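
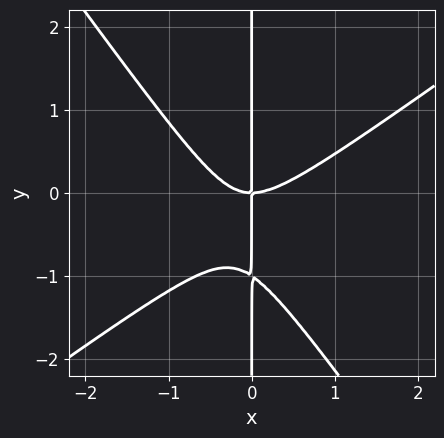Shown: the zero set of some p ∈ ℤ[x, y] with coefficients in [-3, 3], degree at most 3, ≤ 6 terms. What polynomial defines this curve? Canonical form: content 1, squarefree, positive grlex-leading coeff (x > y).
(a) deg p = 3. The shape is more complex than any degree-2 curve.
(b) Observable constraints: it meets the x-axis at x = 0 (among the integer gridlines); every point of the y-axis in the box is on the curve.
(c) Assembling these constraints gives the stated polynomial.

3*x^3 - 2*x^2*y - 3*x*y^2 - 3*x*y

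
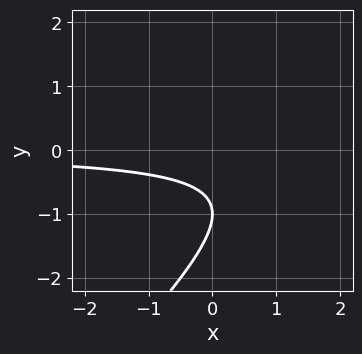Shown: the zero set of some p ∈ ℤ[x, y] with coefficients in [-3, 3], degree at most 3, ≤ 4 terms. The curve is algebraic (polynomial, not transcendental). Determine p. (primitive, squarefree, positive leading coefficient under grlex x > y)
x*y - y^2 - 2*y - 1

1. Degree: no degree-1 curve has this shape, so deg p = 2.
2. From the axis intercepts and sections: no x-intercept at any integer in the box; one y-axis crossing is at y = -1.
3. These observations pin down the coefficients.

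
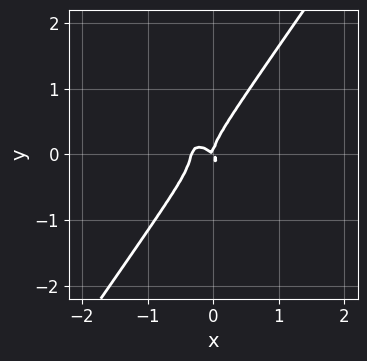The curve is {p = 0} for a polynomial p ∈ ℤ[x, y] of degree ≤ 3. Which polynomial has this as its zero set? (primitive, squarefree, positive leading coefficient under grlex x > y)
3*x^3 + 2*x^2*y - 2*y^3 + x^2 + x*y

1. Degree: no degree-2 curve has this shape, so deg p = 3.
2. From the axis intercepts and sections: one y-axis crossing is at y = 0; it meets the x-axis at x = 0 (among the integer gridlines).
3. Assembling these constraints gives the stated polynomial.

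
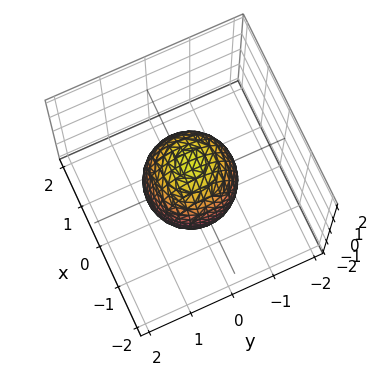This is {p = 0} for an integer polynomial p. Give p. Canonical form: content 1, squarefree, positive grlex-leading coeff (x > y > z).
2*x^2 + 2*y^2 + z^2 - 2

First, degree: bounded and convex; a quadric, so deg p = 2.
Next, symmetries: it's symmetric under z → −z, forcing even powers of z; rotational symmetry about the z-axis ⇒ p depends on x, y only through x² + y².
Next, from the axis intercepts and sections: the y-axis gridline crossings are at y ∈ {-1, 1}; the x-axis gridline crossings are at x ∈ {-1, 1}; a circular section at z = 1 has radius between 0 and 1.
Finally, the integer polynomial consistent with all of this is the stated p.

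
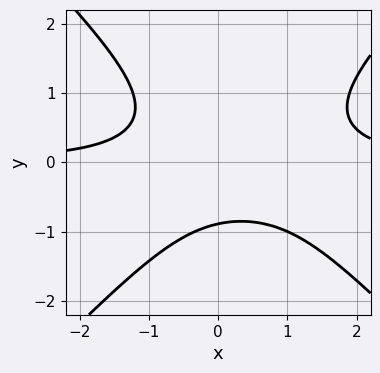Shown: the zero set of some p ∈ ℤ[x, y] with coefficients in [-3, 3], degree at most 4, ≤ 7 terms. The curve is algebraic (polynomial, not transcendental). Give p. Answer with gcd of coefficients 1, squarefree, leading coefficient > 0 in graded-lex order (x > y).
3*x^2*y - 3*y^3 - 2*x*y - y - 3

1. Degree: the shape is more complex than any degree-2 curve, so deg p = 3.
2. Against the integer gridlines: it misses every integer gridline on the x-axis.
3. The integer polynomial consistent with all of this is the stated p.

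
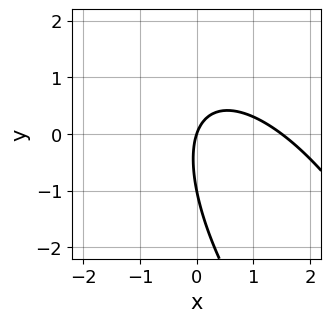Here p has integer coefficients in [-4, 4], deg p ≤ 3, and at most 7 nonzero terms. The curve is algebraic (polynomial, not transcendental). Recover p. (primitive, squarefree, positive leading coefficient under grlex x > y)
2*x^2 + 2*x*y + y^2 - 3*x + y

deg p = 2. A generic line meets the curve in up to 2 points.
From the visible intercepts: it crosses the x-axis at the gridline x = 0; the y-axis gridline crossings are at y ∈ {-1, 0}.
Putting this together gives p.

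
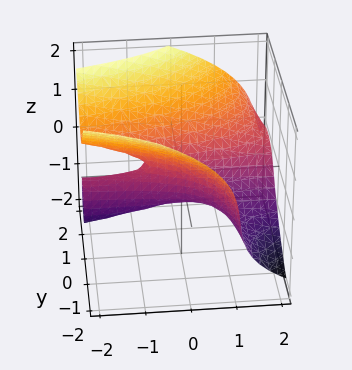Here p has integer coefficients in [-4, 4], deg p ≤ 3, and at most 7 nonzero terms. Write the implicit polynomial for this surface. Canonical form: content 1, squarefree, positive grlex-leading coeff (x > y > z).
2*x*y^2 + 2*z^3 + x*z - 3*y^2 - 2*y

(a) Degree: a generic line meets the surface in up to 3 points, so deg p = 3.
(b) From the visible intercepts: one y-axis crossing is at y = 0; every point of the x-axis in the box is on the surface; it crosses the z-axis at the gridline z = 0.
(c) Solving for integer coefficients yields p as stated.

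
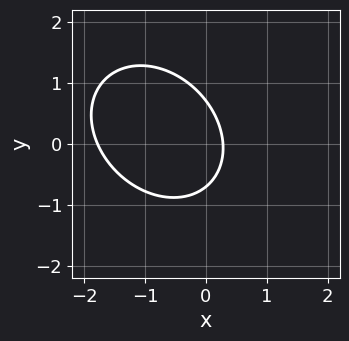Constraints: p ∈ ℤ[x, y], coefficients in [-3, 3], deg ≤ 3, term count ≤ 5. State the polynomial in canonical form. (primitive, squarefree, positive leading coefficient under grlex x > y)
1. Degree: a generic line meets the curve in up to 2 points, so deg p = 2.
2. Solving for integer coefficients yields p as stated.

2*x^2 + x*y + 2*y^2 + 3*x - 1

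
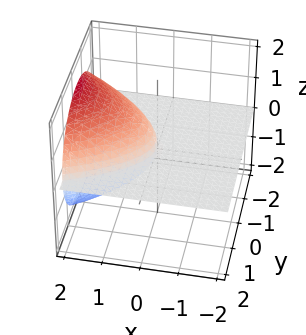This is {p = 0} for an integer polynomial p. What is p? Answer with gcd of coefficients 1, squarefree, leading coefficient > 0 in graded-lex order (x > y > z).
(a) There are 2 components. They look like related sheets of one shape, so recover p as a whole.
(b) Degree: no degree-2 surface has this shape, so deg p = 3.
(c) From the visible intercepts: every point of the x-axis in the box is on the surface; the visible y-axis segment lies entirely on the surface; it crosses the z-axis at the gridline z = 0.
(d) These observations pin down the coefficients.

2*y^2*z + 2*z^3 - 3*x*z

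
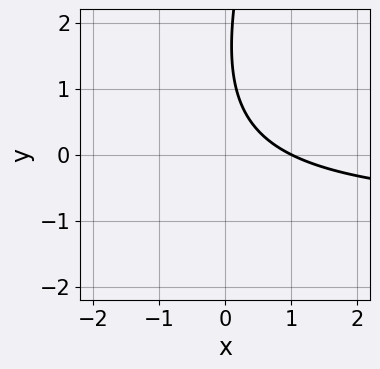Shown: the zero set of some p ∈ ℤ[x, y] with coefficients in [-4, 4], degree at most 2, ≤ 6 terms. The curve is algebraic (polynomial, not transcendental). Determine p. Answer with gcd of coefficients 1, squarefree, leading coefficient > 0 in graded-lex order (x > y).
3*x*y - y^2 + 3*x + 3*y - 3

(a) deg p = 2. The shape is more complex than any degree-1 curve.
(b) Observable constraints: it misses every integer gridline on the y-axis; one x-axis crossing is at x = 1.
(c) Solving for integer coefficients yields p as stated.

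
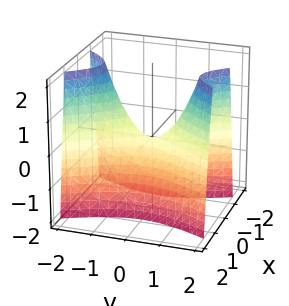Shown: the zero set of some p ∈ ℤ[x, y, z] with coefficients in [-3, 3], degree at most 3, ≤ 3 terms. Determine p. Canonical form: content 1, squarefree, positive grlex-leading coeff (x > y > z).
1. deg p = 2. A saddle surface; a quadric.
2. Symmetries: it's symmetric under y → −y, forcing even powers of y; it's symmetric under x → −x, forcing even powers of x.
3. From the visible intercepts: one z-axis crossing is at z = 0; it crosses the y-axis at the gridline y = 0; it crosses the x-axis at the gridline x = 0.
4. The integer polynomial consistent with all of this is the stated p.

3*x^2 - y^2 + z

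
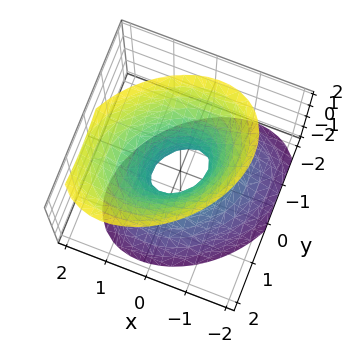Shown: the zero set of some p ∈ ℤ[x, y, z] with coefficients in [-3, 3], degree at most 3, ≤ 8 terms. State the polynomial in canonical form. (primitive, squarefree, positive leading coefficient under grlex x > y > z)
(a) The degree is 2 — no degree-1 surface has this shape.
(b) From the axis intercepts and sections: the surface avoids every integer z-axis point in the box.
(c) Matching integer coefficients to the picture gives p.

3*x^2 - 2*x*y - x*z + 3*y^2 - 2*z^2 - 1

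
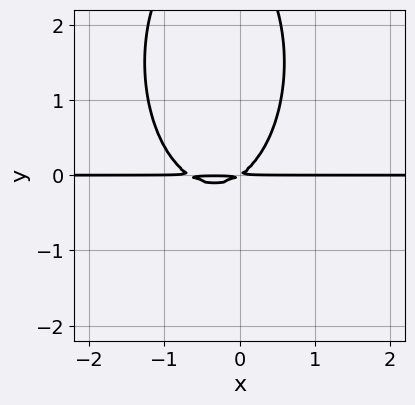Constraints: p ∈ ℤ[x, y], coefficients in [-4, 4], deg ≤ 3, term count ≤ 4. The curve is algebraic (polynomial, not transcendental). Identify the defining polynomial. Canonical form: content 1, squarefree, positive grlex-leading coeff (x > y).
First, deg p = 3.
Then, checking where it meets the axes: the visible x-axis segment lies entirely on the curve.
Finally, fitting integer coefficients to these (and the overall shape) gives p.

3*x^2*y + y^3 + 2*x*y - 3*y^2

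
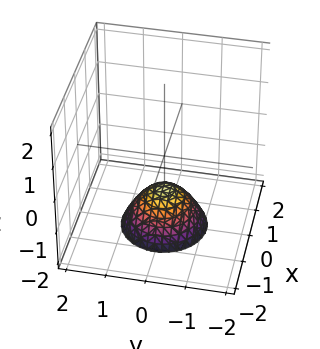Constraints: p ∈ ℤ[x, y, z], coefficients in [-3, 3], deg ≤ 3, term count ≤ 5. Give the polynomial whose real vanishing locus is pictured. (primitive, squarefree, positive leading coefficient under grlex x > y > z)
(a) The degree is 2 — the shape is more complex than any degree-1 surface.
(b) Symmetries: the z-axis is an axis of rotation, so x and y enter only as x² + y².
(c) From the axis intercepts and sections: a circular section at z = -2 has radius exactly 1; it meets the z-axis at z = -1 (among the integer gridlines); no y-intercept at any integer in the box.
(d) These observations pin down the coefficients.

x^2 + y^2 + z + 1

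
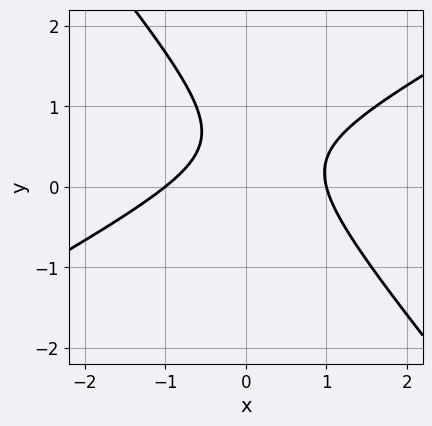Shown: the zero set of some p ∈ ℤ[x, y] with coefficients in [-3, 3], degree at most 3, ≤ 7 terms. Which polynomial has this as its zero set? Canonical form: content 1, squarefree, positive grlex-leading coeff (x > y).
2*x^2 - 2*x*y - 3*y^2 + 3*y - 2

First, deg p = 2.
Next, observable constraints: the x-axis gridline crossings are at x ∈ {-1, 1}; no y-intercept at any integer in the box.
Finally, assembling these constraints gives the stated polynomial.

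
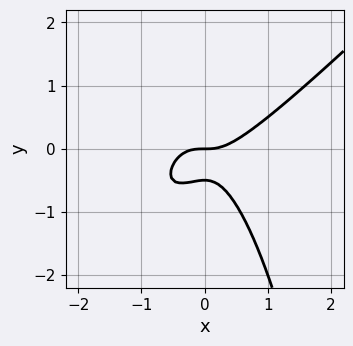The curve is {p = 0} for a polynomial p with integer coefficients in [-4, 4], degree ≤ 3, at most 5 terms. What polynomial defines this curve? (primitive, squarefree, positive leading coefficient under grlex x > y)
2*x^3 - 2*x^2*y - 2*y^2 - y

The degree is 3 — a generic line meets the curve in up to 3 points.
Reading off the gridlines: one x-axis crossing is at x = 0; one y-axis crossing is at y = 0.
Putting this together gives p.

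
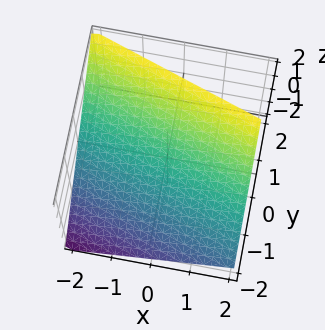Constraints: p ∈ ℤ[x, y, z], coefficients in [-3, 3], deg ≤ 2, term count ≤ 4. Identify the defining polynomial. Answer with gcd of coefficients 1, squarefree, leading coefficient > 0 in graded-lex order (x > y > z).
First, degree: the surface is flat (a plane), so deg p = 1.
Next, against the integer gridlines: it meets the x-axis at x = -2 (among the integer gridlines).
Finally, assembling these constraints gives the stated polynomial.

x + 3*y - 3*z + 2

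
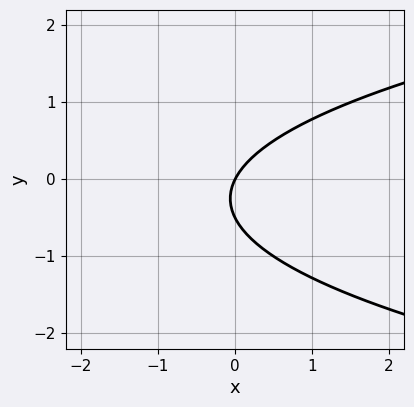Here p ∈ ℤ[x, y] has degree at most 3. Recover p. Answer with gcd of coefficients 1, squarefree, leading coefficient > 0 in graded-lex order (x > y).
2*y^2 - 2*x + y

1. deg p = 2.
2. Checking where it meets the axes: it crosses the x-axis at the gridline x = 0; one y-axis crossing is at y = 0.
3. Fitting integer coefficients to these (and the overall shape) gives p.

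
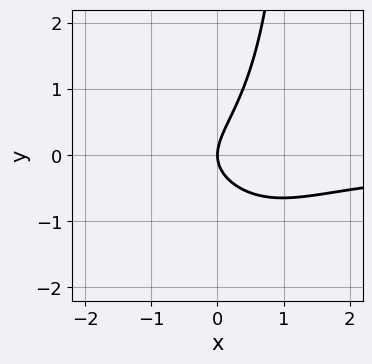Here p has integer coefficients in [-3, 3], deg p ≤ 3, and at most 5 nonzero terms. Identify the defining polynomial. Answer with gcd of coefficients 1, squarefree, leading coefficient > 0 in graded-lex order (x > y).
deg p = 3.
Against the integer gridlines: it meets the y-axis at y = 0 (among the integer gridlines); it meets the x-axis at x = 0 (among the integer gridlines).
Putting this together gives p.

2*x^2*y + 2*x*y^2 + 2*x*y - 3*y^2 + 3*x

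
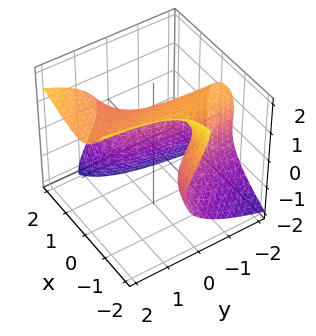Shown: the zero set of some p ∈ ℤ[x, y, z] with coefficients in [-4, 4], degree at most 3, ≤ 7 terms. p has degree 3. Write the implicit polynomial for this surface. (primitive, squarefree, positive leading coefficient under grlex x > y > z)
1. deg p = 3. A generic line meets the surface in up to 3 points.
2. From the visible intercepts: no y-intercept at any integer in the box.
3. These observations pin down the coefficients.

3*x^2*y - 3*x*z^2 - 2*z^3 - 2*x^2 + 3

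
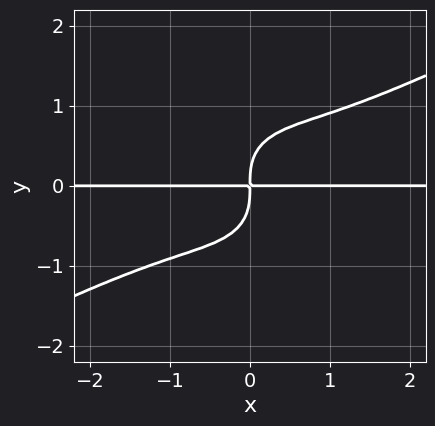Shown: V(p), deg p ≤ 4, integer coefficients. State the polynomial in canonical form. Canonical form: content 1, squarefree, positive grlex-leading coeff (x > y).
2*x^3*y - 3*x^2*y^2 - 3*y^4 + 3*x*y

1. The degree is 4 — no degree-3 curve has this shape.
2. From the axis intercepts and sections: the visible x-axis segment lies entirely on the curve.
3. These observations pin down the coefficients.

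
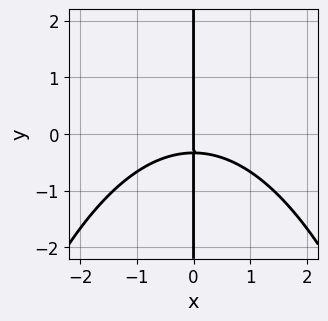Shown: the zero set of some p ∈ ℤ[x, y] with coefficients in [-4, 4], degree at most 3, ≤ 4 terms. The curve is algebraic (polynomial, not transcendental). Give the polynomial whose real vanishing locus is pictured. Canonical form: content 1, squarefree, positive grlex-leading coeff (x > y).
x^3 + 3*x*y + x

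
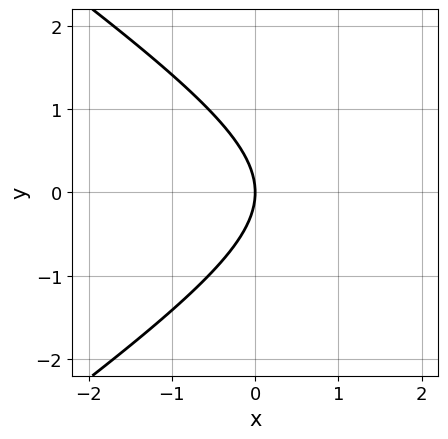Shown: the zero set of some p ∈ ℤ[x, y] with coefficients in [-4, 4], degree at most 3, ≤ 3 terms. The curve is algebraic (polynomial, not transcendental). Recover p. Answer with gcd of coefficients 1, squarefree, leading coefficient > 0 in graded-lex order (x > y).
deg p = 2.
Symmetries: it's symmetric under y → −y, forcing even powers of y.
From the visible intercepts: one y-axis crossing is at y = 0; it meets the x-axis at x = 0 (among the integer gridlines).
Solving for integer coefficients yields p as stated.

x^2 - 2*y^2 - 3*x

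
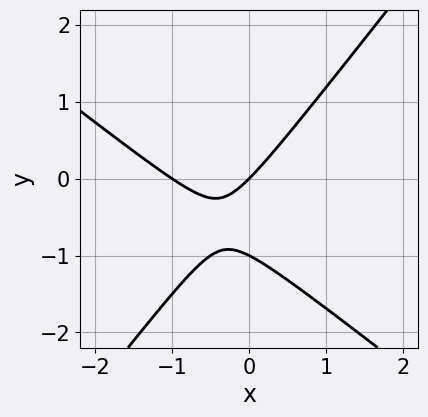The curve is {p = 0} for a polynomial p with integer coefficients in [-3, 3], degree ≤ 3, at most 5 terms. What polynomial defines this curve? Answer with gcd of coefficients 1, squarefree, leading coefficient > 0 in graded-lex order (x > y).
1. deg p = 2.
2. Checking where it meets the axes: the x-axis gridline crossings are at x ∈ {-1, 0}; the y-axis gridline crossings are at y ∈ {-1, 0}.
3. Fitting integer coefficients to these (and the overall shape) gives p.

2*x^2 + x*y - 2*y^2 + 2*x - 2*y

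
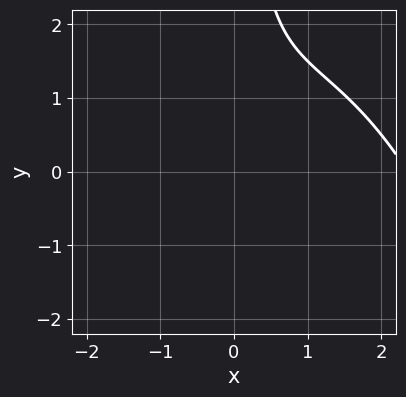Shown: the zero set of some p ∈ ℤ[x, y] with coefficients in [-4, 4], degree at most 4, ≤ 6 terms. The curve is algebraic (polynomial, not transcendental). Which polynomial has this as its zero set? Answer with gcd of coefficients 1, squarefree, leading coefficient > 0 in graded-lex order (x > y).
First, the degree is 3 — the shape is more complex than any degree-2 curve.
Then, from the visible intercepts: the curve avoids every integer y-axis point in the box; it misses every integer gridline on the x-axis.
Finally, assembling these constraints gives the stated polynomial.

x^3 - 2*x^2 + 2*x*y - 2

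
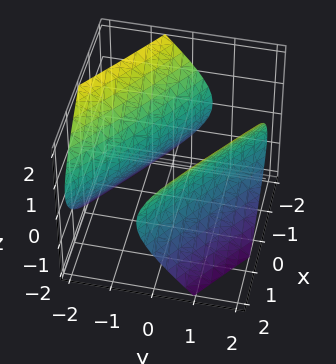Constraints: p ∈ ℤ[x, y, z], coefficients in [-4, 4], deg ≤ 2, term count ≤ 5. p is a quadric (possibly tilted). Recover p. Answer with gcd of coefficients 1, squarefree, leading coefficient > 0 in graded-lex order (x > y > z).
(a) I count 2 distinct pieces. Treating them together as one polynomial.
(b) The degree is 2 — no degree-1 surface has this shape.
(c) Against the integer gridlines: the y-axis gridline crossings are at y ∈ {-1, 1}; it misses every integer gridline on the z-axis.
(d) Assembling these constraints gives the stated polynomial.

x^2 + 3*x*y + 2*y^2 - 2*z^2 - 2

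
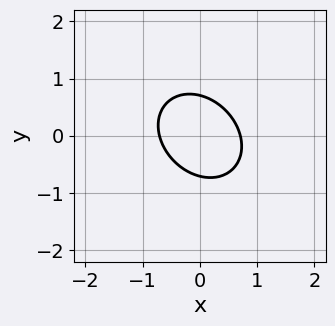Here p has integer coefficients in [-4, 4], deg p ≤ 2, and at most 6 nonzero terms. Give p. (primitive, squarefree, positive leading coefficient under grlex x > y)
2*x^2 + x*y + 2*y^2 - 1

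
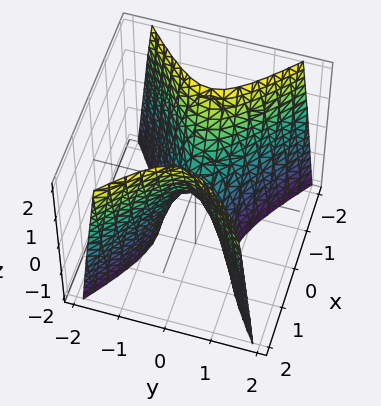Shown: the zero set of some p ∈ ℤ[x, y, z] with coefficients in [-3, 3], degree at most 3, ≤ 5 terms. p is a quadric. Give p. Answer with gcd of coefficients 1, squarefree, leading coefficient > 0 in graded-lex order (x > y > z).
(a) deg p = 2.
(b) Symmetries: the x ↦ −x reflection is a symmetry, so x appears only in even powers; it's symmetric under y → −y, forcing even powers of y.
(c) Checking where it meets the axes: one y-axis crossing is at y = 0; one x-axis crossing is at x = 0; one z-axis crossing is at z = 0.
(d) Putting this together gives p.

2*x^2 - 3*y^2 - z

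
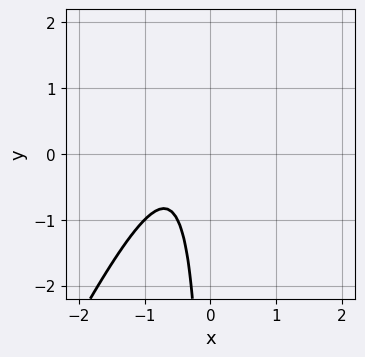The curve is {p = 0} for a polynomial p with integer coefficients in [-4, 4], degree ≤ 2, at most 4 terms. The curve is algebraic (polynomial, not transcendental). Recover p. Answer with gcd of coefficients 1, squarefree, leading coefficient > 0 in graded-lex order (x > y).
2*x^2 - x*y + 2*x + 1

1. deg p = 2. No degree-1 curve has this shape.
2. From the visible intercepts: the curve avoids every integer y-axis point in the box; no x-intercept at any integer in the box.
3. These observations pin down the coefficients.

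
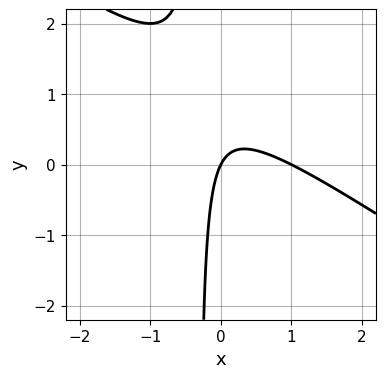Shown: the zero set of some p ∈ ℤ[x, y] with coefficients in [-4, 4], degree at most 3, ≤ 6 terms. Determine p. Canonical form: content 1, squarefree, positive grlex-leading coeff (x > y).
2*x^2 + 3*x*y - 2*x + y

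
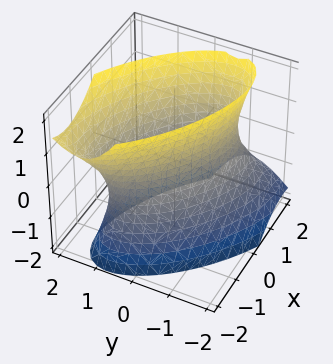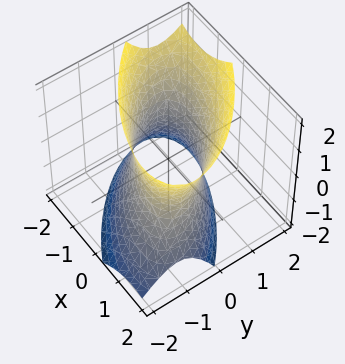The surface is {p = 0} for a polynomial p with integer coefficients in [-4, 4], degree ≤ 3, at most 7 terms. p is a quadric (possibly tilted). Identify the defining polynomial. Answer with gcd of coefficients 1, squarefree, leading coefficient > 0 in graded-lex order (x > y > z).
2*x^2 + 3*x*y + 3*y^2 - y*z - z^2 - 3

First, degree: no degree-1 surface has this shape, so deg p = 2.
Then, from the axis intercepts and sections: no z-intercept at any integer in the box; the y-axis gridline crossings are at y ∈ {-1, 1}.
Finally, fitting integer coefficients to these (and the overall shape) gives p.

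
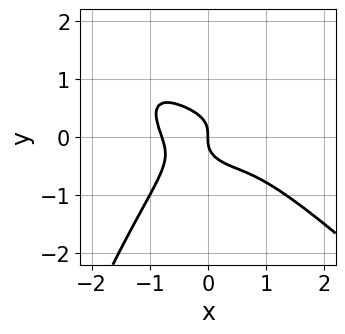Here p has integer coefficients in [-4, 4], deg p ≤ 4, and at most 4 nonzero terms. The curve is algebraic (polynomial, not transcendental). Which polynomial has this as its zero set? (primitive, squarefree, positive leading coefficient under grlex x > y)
1. The degree is 4 — no degree-3 curve has this shape.
2. Reading off the gridlines: it meets the x-axis at x = 0 (among the integer gridlines); one y-axis crossing is at y = 0.
3. These observations pin down the coefficients.

2*x^4 + 2*x^3*y + 3*y^3 + x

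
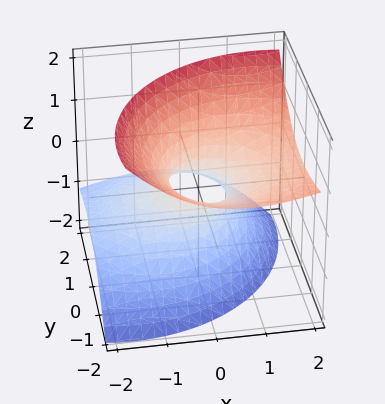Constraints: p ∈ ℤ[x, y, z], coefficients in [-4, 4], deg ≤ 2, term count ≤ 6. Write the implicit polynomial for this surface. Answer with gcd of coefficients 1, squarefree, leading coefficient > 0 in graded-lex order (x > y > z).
2*x^2 - 3*x*z + 2*y^2 + 3*y*z - 3*z^2 - 1

(a) The degree is 2 — a generic line meets the surface in up to 2 points.
(b) Observable constraints: it misses every integer gridline on the z-axis.
(c) The integer polynomial consistent with all of this is the stated p.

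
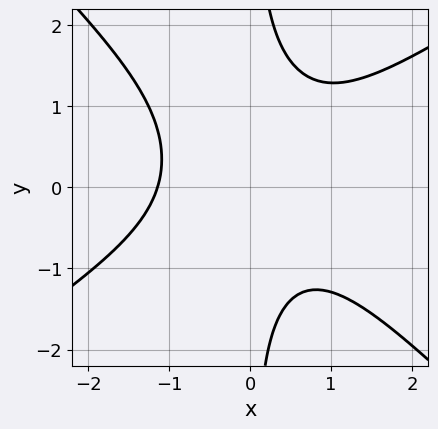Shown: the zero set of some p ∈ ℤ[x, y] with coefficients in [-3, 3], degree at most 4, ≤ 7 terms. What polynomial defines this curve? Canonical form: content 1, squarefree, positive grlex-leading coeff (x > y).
Degree: a generic line meets the curve in up to 3 points, so deg p = 3.
Observable constraints: it misses every integer gridline on the y-axis.
Putting this together gives p.

2*x^3 - x^2*y - 3*x*y^2 + x*y + 3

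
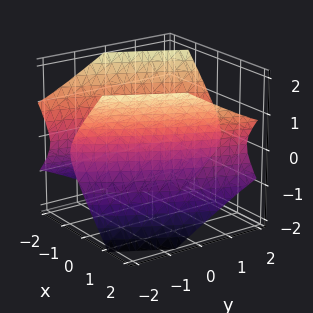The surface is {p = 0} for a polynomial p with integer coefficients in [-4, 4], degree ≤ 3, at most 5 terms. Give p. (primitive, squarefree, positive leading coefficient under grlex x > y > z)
3*x^2 - 3*x*y + y^2 - 3*z^2 - 2

First, there are 2 components. Treating them together as one polynomial.
Next, degree: no degree-1 surface has this shape, so deg p = 2.
Then, reading off the gridlines: the surface avoids every integer z-axis point in the box.
Finally, matching integer coefficients to the picture gives p.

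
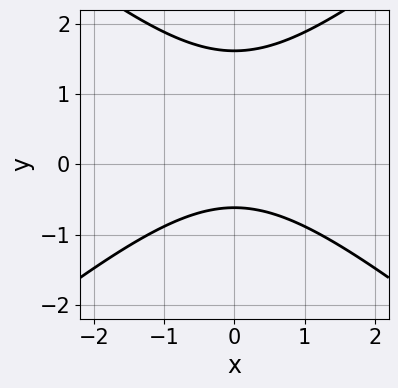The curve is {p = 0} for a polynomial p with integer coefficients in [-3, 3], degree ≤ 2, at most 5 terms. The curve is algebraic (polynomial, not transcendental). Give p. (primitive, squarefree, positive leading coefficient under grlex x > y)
2*x^2 - 3*y^2 + 3*y + 3

First, the degree is 2 — a generic line meets the curve in up to 2 points.
Then, symmetries: mirror symmetry x ↦ −x ⇒ only even powers of x.
Next, from the axis intercepts and sections: it misses every integer gridline on the x-axis.
Finally, putting this together gives p.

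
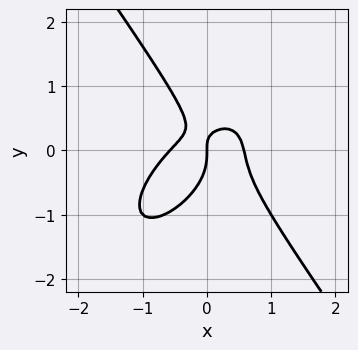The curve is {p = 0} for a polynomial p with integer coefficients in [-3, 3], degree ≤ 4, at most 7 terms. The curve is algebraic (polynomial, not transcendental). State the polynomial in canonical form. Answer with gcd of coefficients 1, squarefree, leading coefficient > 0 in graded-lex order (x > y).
First, degree: the shape is more complex than any degree-2 curve, so deg p = 3.
Next, from the axis intercepts and sections: it crosses the y-axis at the gridline y = 0; one x-axis crossing is at x = 0.
Finally, the integer polynomial consistent with all of this is the stated p.

3*x^3 - 2*x^2*y + 2*y^3 + 2*x*y - x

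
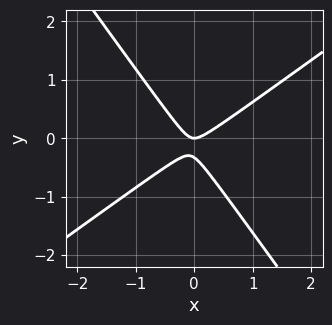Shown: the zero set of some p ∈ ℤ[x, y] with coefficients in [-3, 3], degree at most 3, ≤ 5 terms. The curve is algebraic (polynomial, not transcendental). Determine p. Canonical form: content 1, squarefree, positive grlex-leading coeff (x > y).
First, deg p = 2. The shape is more complex than any degree-1 curve.
Next, observable constraints: it crosses the y-axis at the gridline y = 0; it meets the x-axis at x = 0 (among the integer gridlines).
Finally, matching integer coefficients to the picture gives p.

3*x^2 - 2*x*y - 3*y^2 - y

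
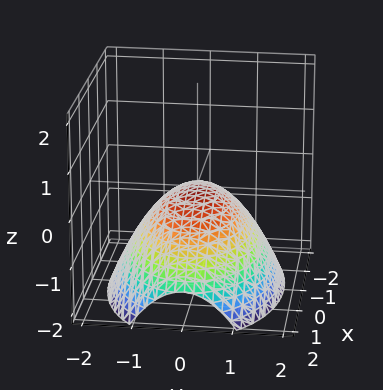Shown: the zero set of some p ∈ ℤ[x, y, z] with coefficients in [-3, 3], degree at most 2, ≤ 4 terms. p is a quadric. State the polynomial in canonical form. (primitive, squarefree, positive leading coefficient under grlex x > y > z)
x^2 + 2*y^2 + 3*z

First, deg p = 2. A single bowl opening along one axis; a quadric.
Then, symmetries: it's symmetric under x → −x, forcing even powers of x; it's symmetric under y → −y, forcing even powers of y.
Next, checking where it meets the axes: one z-axis crossing is at z = 0; one x-axis crossing is at x = 0.
Finally, solving for integer coefficients yields p as stated.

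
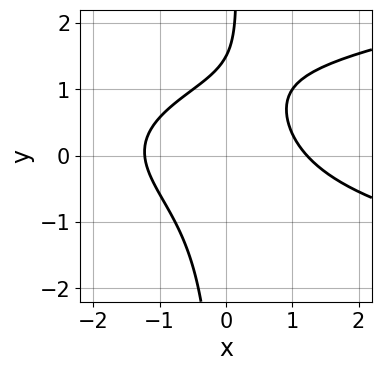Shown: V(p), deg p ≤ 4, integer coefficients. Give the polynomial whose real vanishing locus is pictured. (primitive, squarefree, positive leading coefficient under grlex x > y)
First, deg p = 3.
Finally, putting this together gives p.

3*x*y^2 - 2*x^2 - 2*x*y - 2*y + 3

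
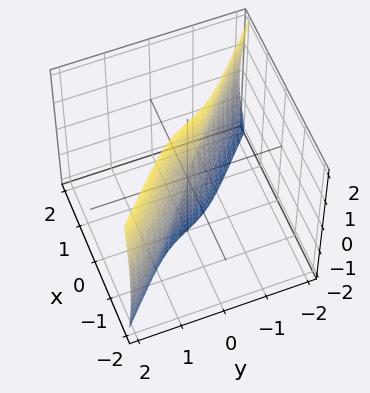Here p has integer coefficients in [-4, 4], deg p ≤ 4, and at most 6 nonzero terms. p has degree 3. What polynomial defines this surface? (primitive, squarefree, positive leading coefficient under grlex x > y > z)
First, deg p = 3. No degree-2 surface has this shape.
Then, against the integer gridlines: one x-axis crossing is at x = 0; it meets the y-axis at y = 0 (among the integer gridlines); every point of the z-axis in the box is on the surface.
Finally, these observations pin down the coefficients.

3*x^3 + 2*x*z^2 + 3*y^3 + y*z^2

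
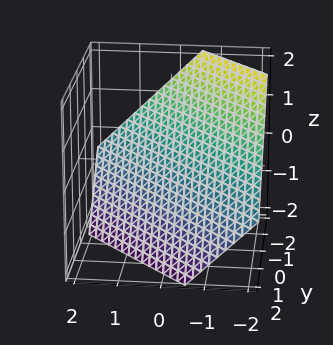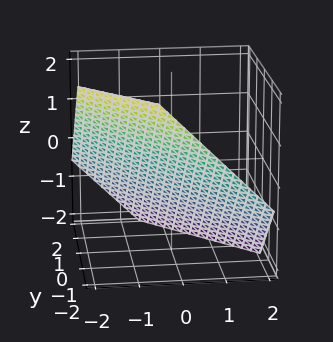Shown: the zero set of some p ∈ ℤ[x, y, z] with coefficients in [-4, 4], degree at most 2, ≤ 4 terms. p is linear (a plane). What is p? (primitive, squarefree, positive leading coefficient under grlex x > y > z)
3*x + 3*y + 3*z + 2

The degree is 1 — every cross-section is a straight line — this is a plane.
Matching integer coefficients to the picture gives p.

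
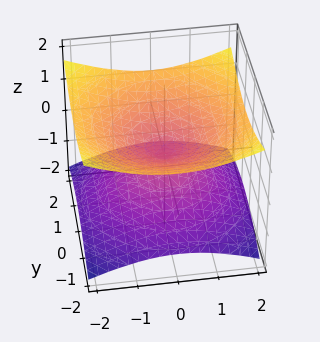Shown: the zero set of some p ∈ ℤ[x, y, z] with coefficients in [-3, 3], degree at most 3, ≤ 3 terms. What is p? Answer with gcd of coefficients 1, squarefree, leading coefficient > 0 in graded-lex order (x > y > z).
x^2 + y^2 - 3*z^2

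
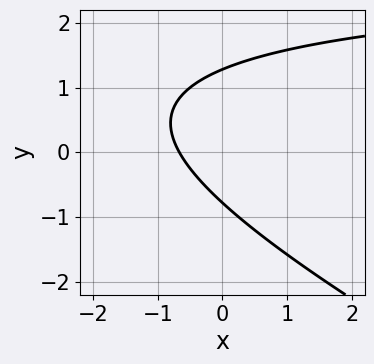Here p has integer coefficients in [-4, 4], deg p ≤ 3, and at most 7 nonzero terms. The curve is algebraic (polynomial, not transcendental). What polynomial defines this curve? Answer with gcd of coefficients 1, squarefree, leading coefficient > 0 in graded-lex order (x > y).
x*y + 2*y^2 - 3*x - y - 2

1. deg p = 2.
2. The integer polynomial consistent with all of this is the stated p.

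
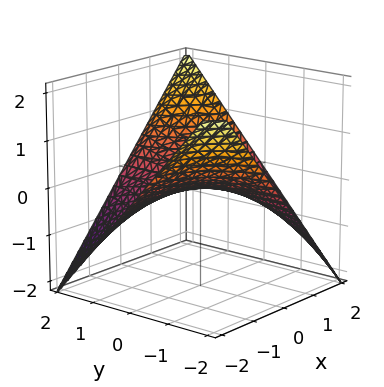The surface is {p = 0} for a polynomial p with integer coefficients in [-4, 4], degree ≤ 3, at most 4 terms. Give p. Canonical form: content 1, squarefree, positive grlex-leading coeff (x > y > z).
deg p = 2.
Reading off the gridlines: every point of the x-axis in the box is on the surface; the visible y-axis segment lies entirely on the surface; it crosses the z-axis at the gridline z = 0.
Solving for integer coefficients yields p as stated.

x*y - 2*z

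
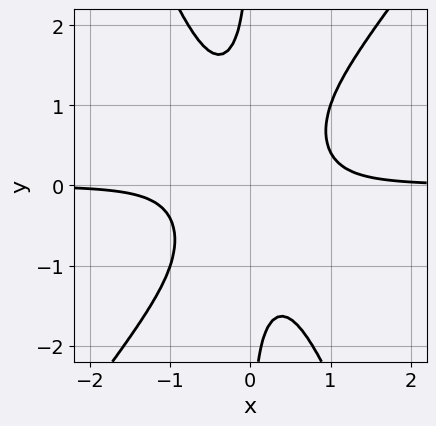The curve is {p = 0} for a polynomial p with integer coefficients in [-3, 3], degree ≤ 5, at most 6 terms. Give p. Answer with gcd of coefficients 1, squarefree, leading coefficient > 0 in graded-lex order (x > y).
First, deg p = 4. No degree-3 curve has this shape.
Next, from the axis intercepts and sections: no x-intercept at any integer in the box; no y-intercept at any integer in the box.
Finally, assembling these constraints gives the stated polynomial.

3*x^3*y - x^2*y^2 - x*y^3 - 1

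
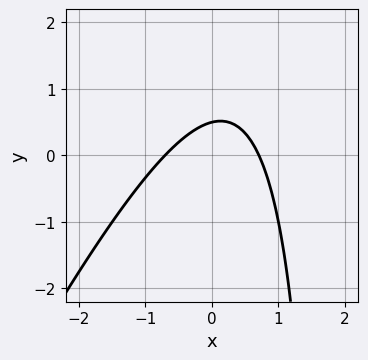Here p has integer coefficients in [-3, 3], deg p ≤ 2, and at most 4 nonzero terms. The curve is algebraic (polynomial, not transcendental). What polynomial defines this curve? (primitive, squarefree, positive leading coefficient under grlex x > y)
1. Degree: a generic line meets the curve in up to 2 points, so deg p = 2.
2. Putting this together gives p.

2*x^2 - x*y + 2*y - 1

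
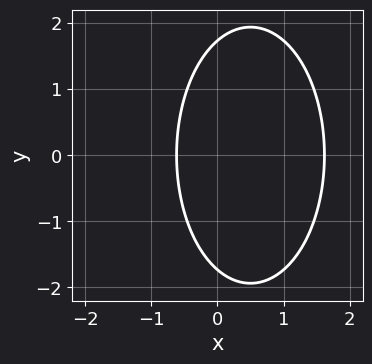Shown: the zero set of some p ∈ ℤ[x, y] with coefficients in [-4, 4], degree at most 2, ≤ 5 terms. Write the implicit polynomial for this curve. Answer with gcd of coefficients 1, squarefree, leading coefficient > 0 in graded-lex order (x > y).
3*x^2 + y^2 - 3*x - 3

The degree is 2 — no degree-1 curve has this shape.
Symmetries: it's symmetric under y → −y, forcing even powers of y.
Solving for integer coefficients yields p as stated.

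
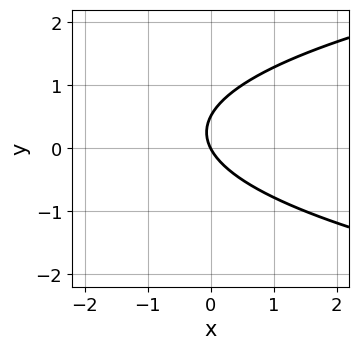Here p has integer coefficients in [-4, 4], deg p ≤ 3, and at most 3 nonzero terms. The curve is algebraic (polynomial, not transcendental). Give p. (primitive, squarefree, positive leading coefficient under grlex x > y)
Degree: the shape is more complex than any degree-1 curve, so deg p = 2.
Observable constraints: it meets the x-axis at x = 0 (among the integer gridlines); one y-axis crossing is at y = 0.
These observations pin down the coefficients.

2*y^2 - 2*x - y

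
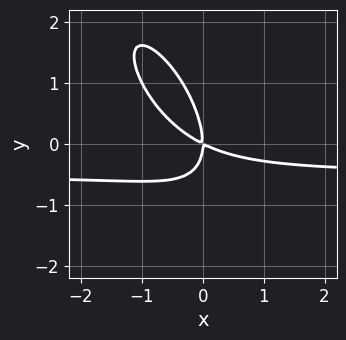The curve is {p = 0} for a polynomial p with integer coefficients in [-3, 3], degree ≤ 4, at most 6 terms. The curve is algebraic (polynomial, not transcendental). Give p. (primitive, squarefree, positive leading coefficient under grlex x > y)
1. deg p = 3.
2. Checking where it meets the axes: it crosses the y-axis at the gridline y = 0; one x-axis crossing is at x = 0.
3. The integer polynomial consistent with all of this is the stated p.

2*x^2*y + 2*x*y^2 + y^3 + x^2 + 2*x*y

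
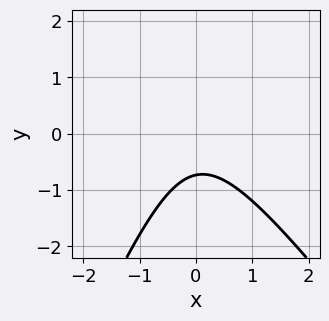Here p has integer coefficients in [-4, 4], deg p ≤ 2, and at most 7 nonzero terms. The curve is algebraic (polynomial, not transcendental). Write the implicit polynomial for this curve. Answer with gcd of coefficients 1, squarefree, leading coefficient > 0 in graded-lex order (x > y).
3*x^2 + x*y - y^2 + 2*y + 2

1. Degree: the shape is more complex than any degree-1 curve, so deg p = 2.
2. Observable constraints: no x-intercept at any integer in the box.
3. Putting this together gives p.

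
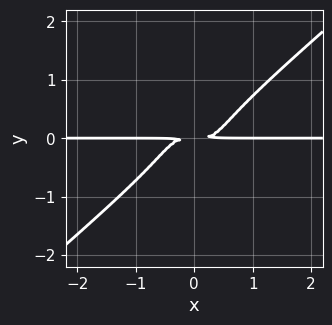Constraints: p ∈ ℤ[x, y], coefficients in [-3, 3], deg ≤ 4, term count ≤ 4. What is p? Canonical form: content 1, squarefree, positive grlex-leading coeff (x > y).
2*x^3*y - x*y^3 - 2*y^4 - y^2

(a) deg p = 4.
(b) From the visible intercepts: the visible x-axis segment lies entirely on the curve.
(c) These observations pin down the coefficients.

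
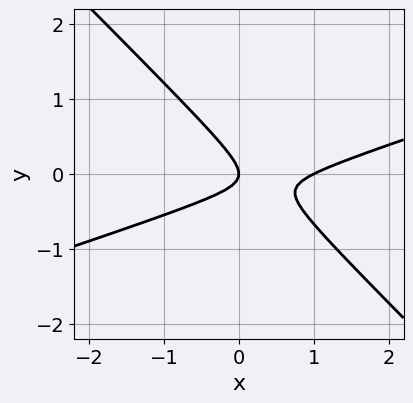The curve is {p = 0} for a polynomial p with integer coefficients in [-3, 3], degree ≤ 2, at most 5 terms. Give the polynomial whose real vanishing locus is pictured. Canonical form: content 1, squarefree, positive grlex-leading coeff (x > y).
x^2 - 2*x*y - 3*y^2 - x

First, the degree is 2 — no degree-1 curve has this shape.
Next, checking where it meets the axes: one y-axis crossing is at y = 0; among the integer gridlines, it crosses the x-axis at x ∈ {0, 1}.
Finally, putting this together gives p.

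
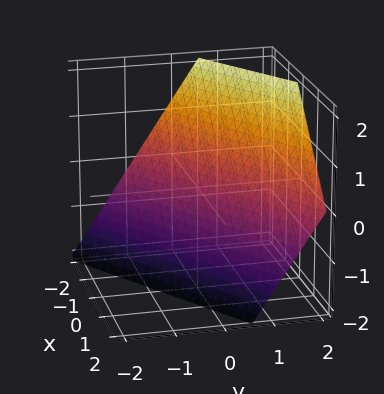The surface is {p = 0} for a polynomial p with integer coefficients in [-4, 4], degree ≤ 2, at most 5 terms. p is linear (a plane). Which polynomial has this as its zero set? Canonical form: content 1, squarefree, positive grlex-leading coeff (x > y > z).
First, the degree is 1 — the surface is flat (a plane).
Next, against the integer gridlines: it crosses the x-axis at the gridline x = -1; it meets the z-axis at z = -1 (among the integer gridlines).
Finally, putting this together gives p.

2*x - 3*y + 2*z + 2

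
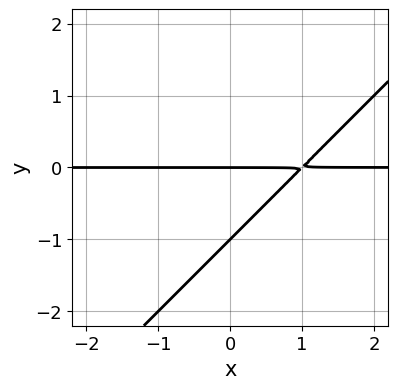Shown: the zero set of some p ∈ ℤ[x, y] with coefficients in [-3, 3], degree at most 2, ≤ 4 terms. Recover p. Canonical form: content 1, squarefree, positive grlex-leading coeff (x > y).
x*y - y^2 - y

(a) deg p = 2. A generic line meets the curve in up to 2 points.
(b) From the visible intercepts: every point of the x-axis in the box is on the curve; the y-axis gridline crossings are at y ∈ {-1, 0}.
(c) These observations pin down the coefficients.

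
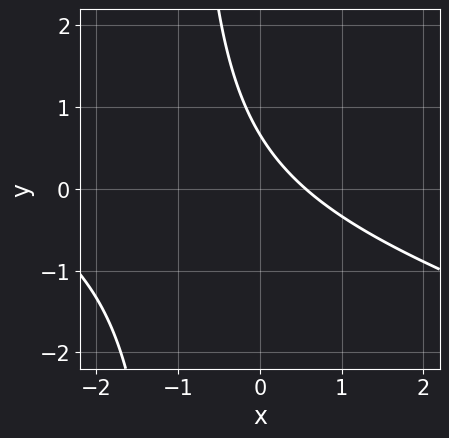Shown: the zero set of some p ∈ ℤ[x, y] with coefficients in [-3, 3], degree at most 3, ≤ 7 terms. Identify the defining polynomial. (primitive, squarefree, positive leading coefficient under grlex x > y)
(a) deg p = 2. A generic line meets the curve in up to 2 points.
(b) Putting this together gives p.

x^2 + 3*x*y + 3*x + 3*y - 2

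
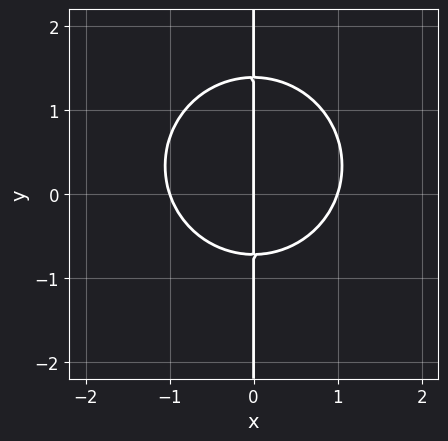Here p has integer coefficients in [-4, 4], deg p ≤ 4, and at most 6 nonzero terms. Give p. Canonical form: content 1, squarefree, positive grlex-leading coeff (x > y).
1. Degree: the shape is more complex than any degree-2 curve, so deg p = 3.
2. From the visible intercepts: among the integer gridlines, it crosses the x-axis at x ∈ {-1, 0, 1}; every point of the y-axis in the box is on the curve.
3. Assembling these constraints gives the stated polynomial.

3*x^3 + 3*x*y^2 - 2*x*y - 3*x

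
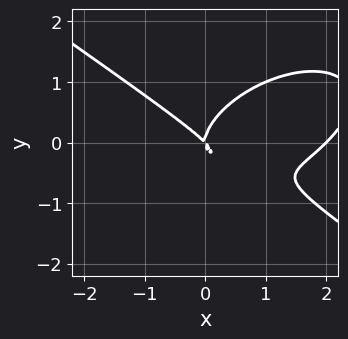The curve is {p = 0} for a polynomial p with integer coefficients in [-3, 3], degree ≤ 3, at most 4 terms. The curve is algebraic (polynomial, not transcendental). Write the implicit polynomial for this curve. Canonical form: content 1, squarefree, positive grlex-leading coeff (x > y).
The degree is 3 — the shape is more complex than any degree-2 curve.
From the visible intercepts: the x-axis gridline crossings are at x ∈ {0, 2}; it meets the y-axis at y = 0 (among the integer gridlines).
Putting this together gives p.

x^3 + 3*y^3 - 2*x^2 - 2*x*y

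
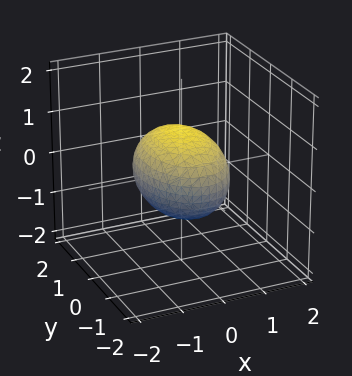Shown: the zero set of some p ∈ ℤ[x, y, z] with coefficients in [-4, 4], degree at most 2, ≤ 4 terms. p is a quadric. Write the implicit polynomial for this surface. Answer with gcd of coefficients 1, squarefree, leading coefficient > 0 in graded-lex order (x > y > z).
Degree: a closed, bounded, convex surface; a quadric, so deg p = 2.
Symmetries: mirror symmetry z ↦ −z ⇒ only even powers of z; the y ↦ −y reflection is a symmetry, so y appears only in even powers; mirror symmetry x ↦ −x ⇒ only even powers of x.
From the visible intercepts: among the integer gridlines, it crosses the z-axis at z ∈ {-1, 1}; among the integer gridlines, it crosses the x-axis at x ∈ {-1, 1}.
Assembling these constraints gives the stated polynomial.

2*x^2 + y^2 + 2*z^2 - 2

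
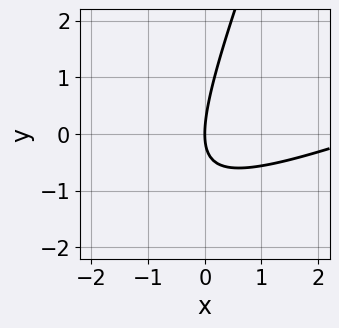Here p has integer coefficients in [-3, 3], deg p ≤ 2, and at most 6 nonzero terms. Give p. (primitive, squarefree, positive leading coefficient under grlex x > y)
First, deg p = 2.
Next, from the visible intercepts: one x-axis crossing is at x = 0; one y-axis crossing is at y = 0.
Finally, together with the visible shape, these determine p as stated.

x^2 - 3*x*y + y^2 - 3*x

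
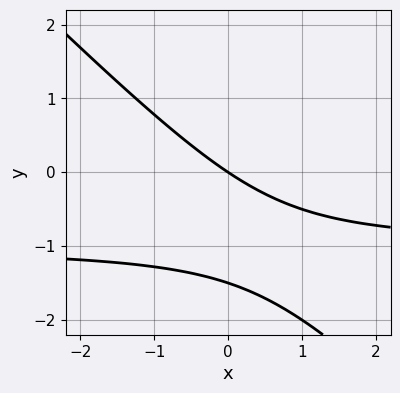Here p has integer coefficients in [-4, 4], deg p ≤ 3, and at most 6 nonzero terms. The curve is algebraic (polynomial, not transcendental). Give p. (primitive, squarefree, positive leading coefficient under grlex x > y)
2*x*y + 2*y^2 + 2*x + 3*y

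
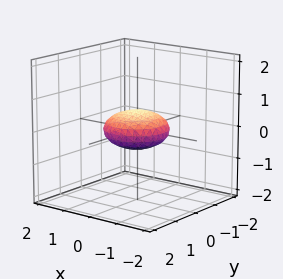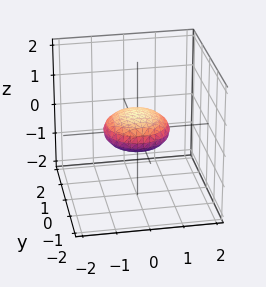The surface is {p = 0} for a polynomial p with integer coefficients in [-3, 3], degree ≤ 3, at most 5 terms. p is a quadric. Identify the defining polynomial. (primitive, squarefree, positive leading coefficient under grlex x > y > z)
deg p = 2. Bounded and convex; a quadric.
Symmetry: the surface is invariant under rotation about z: p = q(x² + y², z); it's symmetric under z → −z, forcing even powers of z.
Reading off the gridlines: among the integer gridlines, it crosses the x-axis at x ∈ {-1, 1}; the y-axis gridline crossings are at y ∈ {-1, 1}.
Together with the visible shape, these determine p as stated.

x^2 + y^2 + 3*z^2 - 1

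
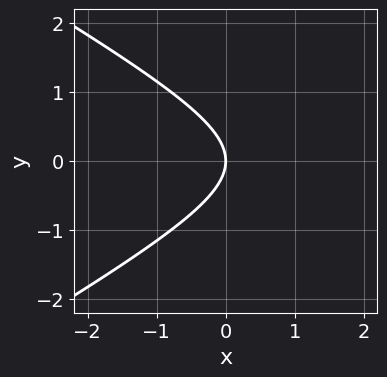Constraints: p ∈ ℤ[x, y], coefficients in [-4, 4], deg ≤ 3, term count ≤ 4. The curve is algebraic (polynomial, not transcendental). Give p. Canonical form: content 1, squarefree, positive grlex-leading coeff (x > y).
First, degree: the shape is more complex than any degree-1 curve, so deg p = 2.
Next, symmetries: the y ↦ −y reflection is a symmetry, so y appears only in even powers.
Then, from the visible intercepts: it crosses the y-axis at the gridline y = 0; one x-axis crossing is at x = 0.
Finally, fitting integer coefficients to these (and the overall shape) gives p.

x^2 - 3*y^2 - 3*x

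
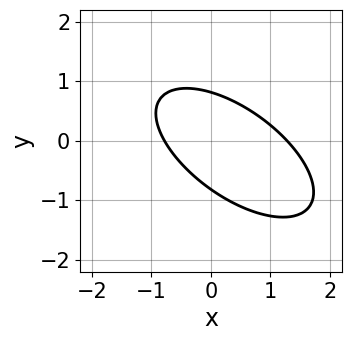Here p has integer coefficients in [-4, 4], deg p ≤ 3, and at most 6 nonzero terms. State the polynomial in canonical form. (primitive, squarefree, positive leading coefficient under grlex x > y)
2*x^2 + 3*x*y + 3*y^2 - x - 2

First, degree: a generic line meets the curve in up to 2 points, so deg p = 2.
Finally, matching integer coefficients to the picture gives p.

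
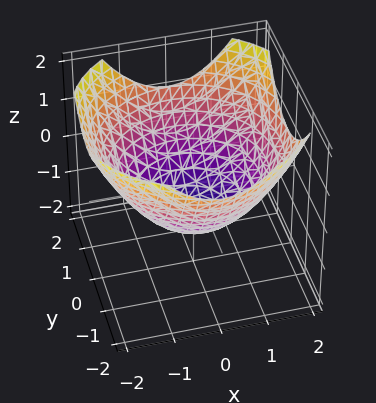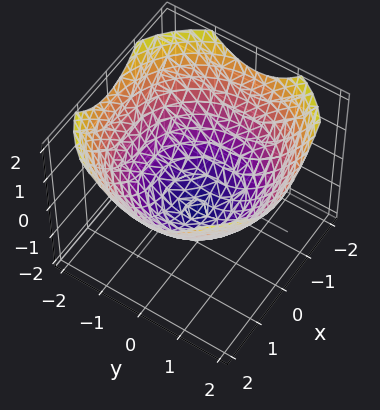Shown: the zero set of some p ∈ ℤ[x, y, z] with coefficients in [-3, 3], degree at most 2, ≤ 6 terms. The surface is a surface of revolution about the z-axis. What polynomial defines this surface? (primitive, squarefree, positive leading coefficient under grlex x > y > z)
1. The degree is 2 — a generic line meets the surface in up to 2 points.
2. Symmetries: the surface is invariant under rotation about z: p = q(x² + y², z).
3. Checking where it meets the axes: a circular section at z = 0 has radius between 1 and 2; one z-axis crossing is at z = -1.
4. Together with the visible shape, these determine p as stated.

x^2 + y^2 - 2*z - 2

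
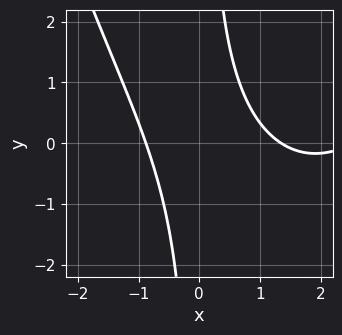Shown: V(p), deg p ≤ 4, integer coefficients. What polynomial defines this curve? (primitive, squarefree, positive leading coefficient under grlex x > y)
x^3 - 3*x^2 - 3*x*y + 3

(a) deg p = 3. The shape is more complex than any degree-2 curve.
(b) Reading off the gridlines: the curve avoids every integer y-axis point in the box.
(c) These observations pin down the coefficients.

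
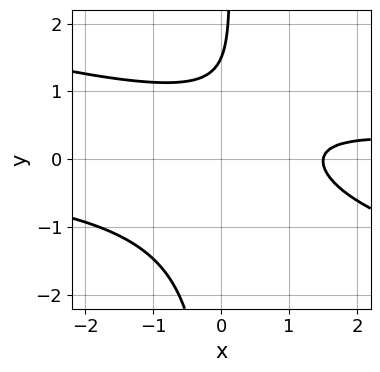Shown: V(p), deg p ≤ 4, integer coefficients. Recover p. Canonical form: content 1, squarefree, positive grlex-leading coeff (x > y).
Degree: no degree-2 curve has this shape, so deg p = 3.
The integer polynomial consistent with all of this is the stated p.

x^2*y + 3*x*y^2 - 2*x - 2*y + 3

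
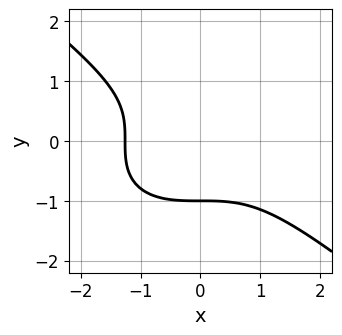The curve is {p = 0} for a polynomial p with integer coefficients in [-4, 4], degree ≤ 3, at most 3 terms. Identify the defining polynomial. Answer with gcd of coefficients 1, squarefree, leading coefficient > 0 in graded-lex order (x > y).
x^3 + 2*y^3 + 2

First, deg p = 3.
Then, checking where it meets the axes: it meets the y-axis at y = -1 (among the integer gridlines).
Finally, assembling these constraints gives the stated polynomial.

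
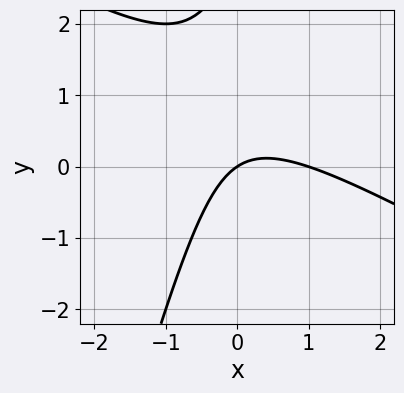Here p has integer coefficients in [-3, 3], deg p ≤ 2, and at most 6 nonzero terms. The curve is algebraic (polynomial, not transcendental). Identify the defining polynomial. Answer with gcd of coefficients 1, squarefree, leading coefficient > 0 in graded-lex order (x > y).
(a) The degree is 2 — a generic line meets the curve in up to 2 points.
(b) From the visible intercepts: it meets the y-axis at y = 0 (among the integer gridlines); among the integer gridlines, it crosses the x-axis at x ∈ {0, 1}.
(c) Matching integer coefficients to the picture gives p.

2*x^2 + 3*x*y - y^2 - 2*x + 3*y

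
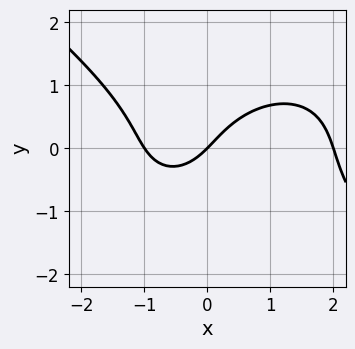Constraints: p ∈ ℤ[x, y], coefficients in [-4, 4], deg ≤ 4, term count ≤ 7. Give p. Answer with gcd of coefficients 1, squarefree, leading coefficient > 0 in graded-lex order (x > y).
x^3 + 2*y^3 - x^2 - 2*x + 2*y

(a) The degree is 3 — the shape is more complex than any degree-2 curve.
(b) Checking where it meets the axes: it meets the y-axis at y = 0 (among the integer gridlines); the x-axis gridline crossings are at x ∈ {-1, 0, 2}.
(c) The integer polynomial consistent with all of this is the stated p.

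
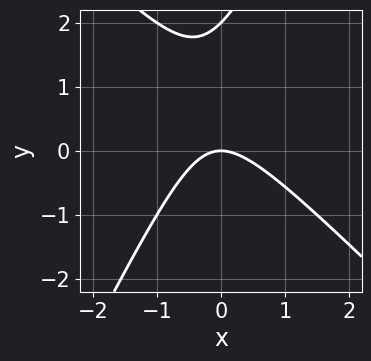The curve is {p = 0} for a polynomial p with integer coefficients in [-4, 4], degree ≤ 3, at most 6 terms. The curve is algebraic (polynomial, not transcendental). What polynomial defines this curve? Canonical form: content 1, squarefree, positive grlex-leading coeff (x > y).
2*x^2 + x*y - y^2 + 2*y

First, deg p = 2.
Then, checking where it meets the axes: among the integer gridlines, it crosses the y-axis at y ∈ {0, 2}; it meets the x-axis at x = 0 (among the integer gridlines).
Finally, fitting integer coefficients to these (and the overall shape) gives p.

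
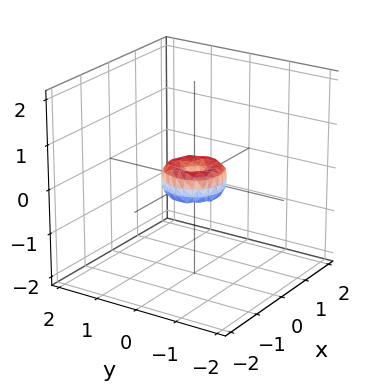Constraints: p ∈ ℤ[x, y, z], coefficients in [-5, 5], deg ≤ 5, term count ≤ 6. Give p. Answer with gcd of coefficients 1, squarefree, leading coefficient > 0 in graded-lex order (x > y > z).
First, degree: no degree-3 surface has this shape, so deg p = 4.
Next, by symmetry, the surface is invariant under rotation about z: p = q(x² + y², z).
Next, from the visible intercepts: a circular section at z = 0 has radius between 0 and 1; one y-axis crossing is at y = 0.
Finally, the integer polynomial consistent with all of this is the stated p.

2*x^4 + 4*x^2*y^2 + 2*y^4 - x^2 - y^2 + z^2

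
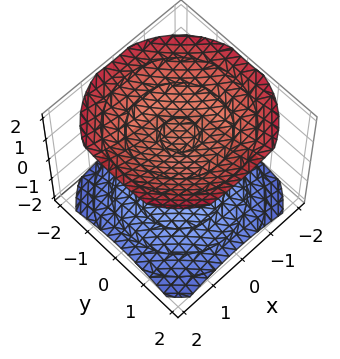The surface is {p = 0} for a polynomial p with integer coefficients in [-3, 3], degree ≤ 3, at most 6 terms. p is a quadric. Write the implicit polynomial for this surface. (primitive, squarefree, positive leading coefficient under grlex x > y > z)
x^2 + y^2 - 2*z^2 + 3

I count 2 distinct pieces. Treating them together as one polynomial.
The degree is 2 — two separate bowl-shaped sheets opening away from each other; a quadric.
Symmetries: the surface is invariant under rotation about z: p = q(x² + y², z); the z ↦ −z reflection is a symmetry, so z appears only in even powers.
Reading off the gridlines: the surface avoids every integer x-axis point in the box; no y-intercept at any integer in the box.
Solving for integer coefficients yields p as stated.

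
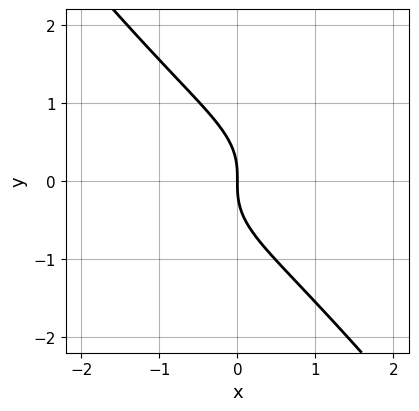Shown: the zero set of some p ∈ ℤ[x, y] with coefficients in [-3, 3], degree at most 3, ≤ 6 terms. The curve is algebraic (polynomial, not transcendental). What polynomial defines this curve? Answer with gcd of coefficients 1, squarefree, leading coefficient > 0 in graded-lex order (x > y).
x^3 + 3*x*y^2 + 3*y^3 + 3*x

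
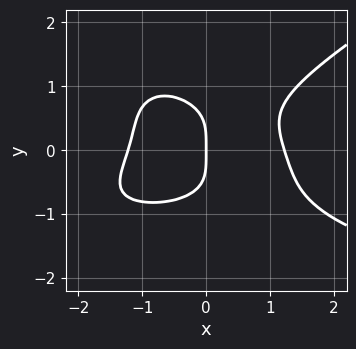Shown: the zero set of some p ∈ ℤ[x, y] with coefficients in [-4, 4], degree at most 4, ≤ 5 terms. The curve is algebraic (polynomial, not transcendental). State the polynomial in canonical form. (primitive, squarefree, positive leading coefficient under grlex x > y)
(a) The degree is 4 — the shape is more complex than any degree-3 curve.
(b) From the axis intercepts and sections: it crosses the y-axis at the gridline y = 0; one x-axis crossing is at x = 0.
(c) Matching integer coefficients to the picture gives p.

x^3*y - x*y^3 - 3*y^4 + 2*x^3 - 3*x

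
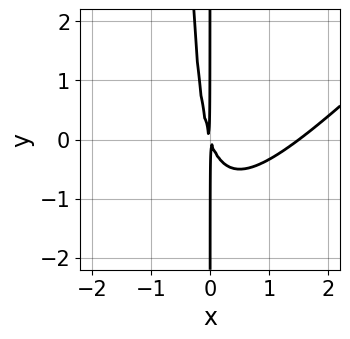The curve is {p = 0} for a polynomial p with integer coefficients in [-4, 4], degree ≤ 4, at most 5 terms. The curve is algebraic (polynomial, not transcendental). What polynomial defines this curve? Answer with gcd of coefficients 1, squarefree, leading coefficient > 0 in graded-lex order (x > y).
2*x^3 - 2*x^2*y - 3*x^2 - x*y

First, deg p = 3. The shape is more complex than any degree-2 curve.
Then, from the visible intercepts: the visible y-axis segment lies entirely on the curve.
Finally, fitting integer coefficients to these (and the overall shape) gives p.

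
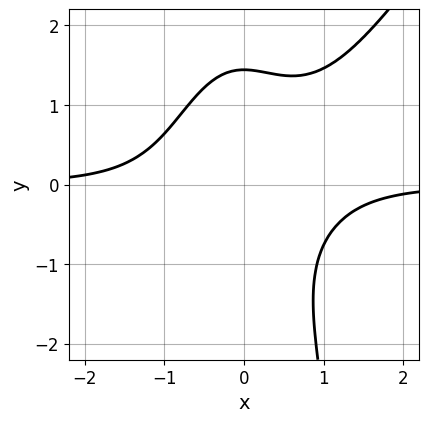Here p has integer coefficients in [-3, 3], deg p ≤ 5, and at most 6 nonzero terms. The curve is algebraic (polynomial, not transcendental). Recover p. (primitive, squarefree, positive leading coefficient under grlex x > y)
Degree: the shape is more complex than any degree-3 curve, so deg p = 4.
Observable constraints: no x-intercept at any integer in the box.
Solving for integer coefficients yields p as stated.

3*x^3*y - 2*x^2*y^2 - y^3 + 3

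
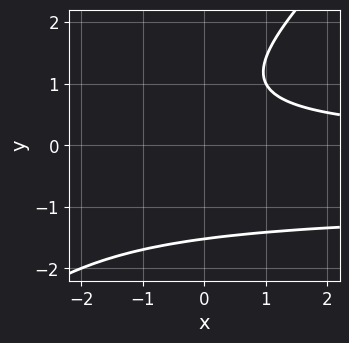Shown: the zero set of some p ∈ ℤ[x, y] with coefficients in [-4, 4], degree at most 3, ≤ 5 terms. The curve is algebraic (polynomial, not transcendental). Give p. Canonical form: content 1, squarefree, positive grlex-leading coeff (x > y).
(a) deg p = 3. A generic line meets the curve in up to 3 points.
(b) From the visible intercepts: no x-intercept at any integer in the box.
(c) The integer polynomial consistent with all of this is the stated p.

x*y^2 - y^3 + x*y + y - 2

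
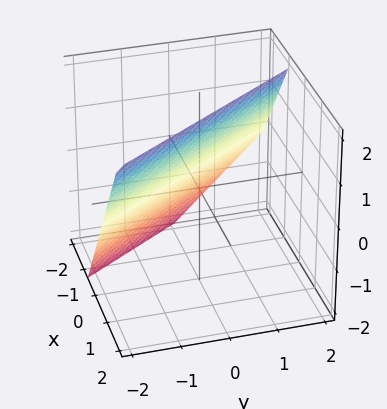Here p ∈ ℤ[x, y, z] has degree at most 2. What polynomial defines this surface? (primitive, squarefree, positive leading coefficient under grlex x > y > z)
3*x + 2*y - 2*z + 2

1. deg p = 1. The surface is flat (a plane).
2. Against the integer gridlines: one y-axis crossing is at y = -1; it crosses the z-axis at the gridline z = 1.
3. Assembling these constraints gives the stated polynomial.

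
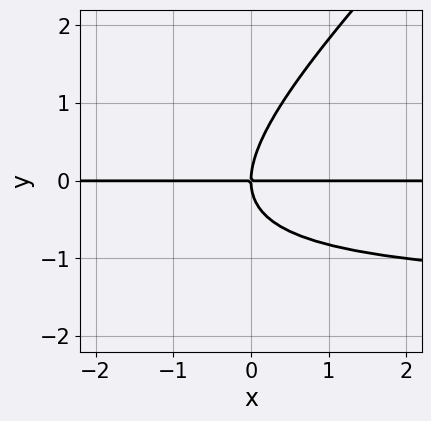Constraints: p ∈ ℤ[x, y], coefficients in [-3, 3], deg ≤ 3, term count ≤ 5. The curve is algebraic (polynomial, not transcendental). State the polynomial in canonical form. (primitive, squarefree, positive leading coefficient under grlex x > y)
2*x*y^2 - 2*y^3 + 3*x*y

First, deg p = 3.
Then, against the integer gridlines: the visible x-axis segment lies entirely on the curve; it meets the y-axis at y = 0 (among the integer gridlines).
Finally, together with the visible shape, these determine p as stated.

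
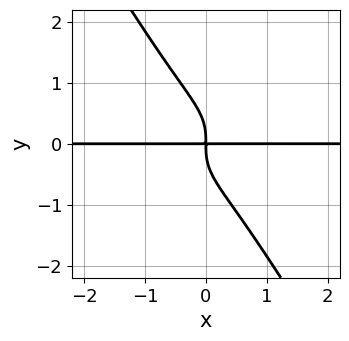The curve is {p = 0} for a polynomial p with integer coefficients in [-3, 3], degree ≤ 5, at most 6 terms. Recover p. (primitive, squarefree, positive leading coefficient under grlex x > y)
deg p = 4.
Observable constraints: every point of the x-axis in the box is on the curve.
Assembling these constraints gives the stated polynomial.

2*x^3*y - 2*x^2*y^2 + 3*x*y^3 + 3*y^4 + 3*x*y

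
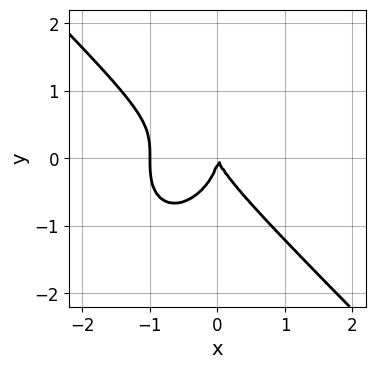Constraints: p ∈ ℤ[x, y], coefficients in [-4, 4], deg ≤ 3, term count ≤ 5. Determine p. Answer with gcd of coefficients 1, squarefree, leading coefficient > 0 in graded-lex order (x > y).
3*x^3 + x^2*y + 2*y^3 + 3*x^2 + x*y

Degree: the shape is more complex than any degree-2 curve, so deg p = 3.
Observable constraints: it crosses the y-axis at the gridline y = 0; among the integer gridlines, it crosses the x-axis at x ∈ {-1, 0}.
Solving for integer coefficients yields p as stated.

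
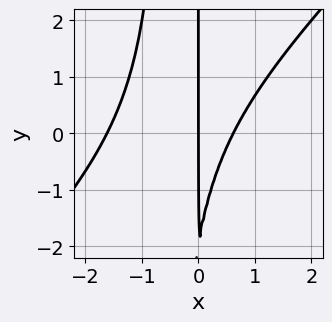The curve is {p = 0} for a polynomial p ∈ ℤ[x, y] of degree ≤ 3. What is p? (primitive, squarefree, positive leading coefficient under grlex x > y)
2*x^3 - 2*x^2*y + 2*x^2 - x*y - 2*x

The degree is 3 — a generic line meets the curve in up to 3 points.
Reading off the gridlines: it crosses the x-axis at the gridline x = 0; every point of the y-axis in the box is on the curve.
Fitting integer coefficients to these (and the overall shape) gives p.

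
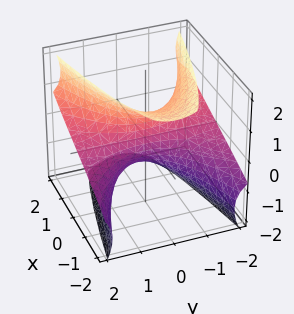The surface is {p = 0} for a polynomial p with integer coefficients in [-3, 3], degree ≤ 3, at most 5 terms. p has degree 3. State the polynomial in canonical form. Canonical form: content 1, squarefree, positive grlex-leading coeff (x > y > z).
1. The degree is 3 — no degree-2 surface has this shape.
2. Observable constraints: it meets the z-axis at z = 0 (among the integer gridlines); it crosses the x-axis at the gridline x = 0; the visible y-axis segment lies entirely on the surface.
3. The integer polynomial consistent with all of this is the stated p.

2*y^2*z - z^3 - 3*x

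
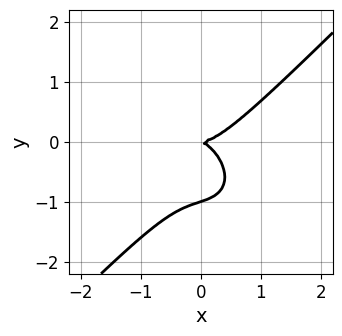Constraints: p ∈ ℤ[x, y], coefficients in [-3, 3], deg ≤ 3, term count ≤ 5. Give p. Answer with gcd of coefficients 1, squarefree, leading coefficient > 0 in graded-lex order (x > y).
3*x^3 - 3*y^3 - x*y - 3*y^2

1. deg p = 3. The shape is more complex than any degree-2 curve.
2. Against the integer gridlines: among the integer gridlines, it crosses the y-axis at y ∈ {-1, 0}; one x-axis crossing is at x = 0.
3. Fitting integer coefficients to these (and the overall shape) gives p.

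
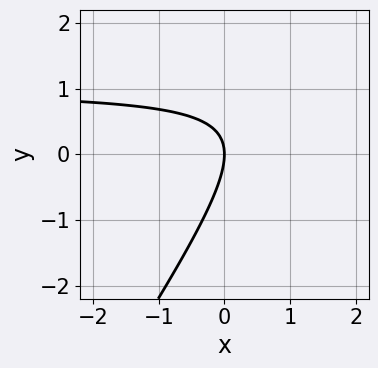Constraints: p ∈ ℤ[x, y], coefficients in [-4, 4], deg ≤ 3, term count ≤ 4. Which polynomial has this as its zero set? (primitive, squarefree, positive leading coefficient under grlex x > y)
3*x*y - 2*y^2 - 3*x

deg p = 2. A generic line meets the curve in up to 2 points.
Against the integer gridlines: one x-axis crossing is at x = 0; one y-axis crossing is at y = 0.
Matching integer coefficients to the picture gives p.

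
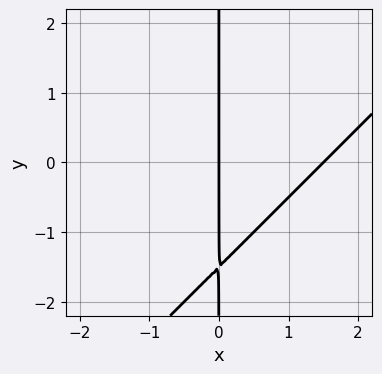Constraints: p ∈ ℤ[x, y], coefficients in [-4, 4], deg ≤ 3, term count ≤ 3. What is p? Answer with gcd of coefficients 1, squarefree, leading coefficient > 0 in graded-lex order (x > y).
First, deg p = 2.
Next, observable constraints: the visible y-axis segment lies entirely on the curve; it meets the x-axis at x = 0 (among the integer gridlines).
Finally, putting this together gives p.

2*x^2 - 2*x*y - 3*x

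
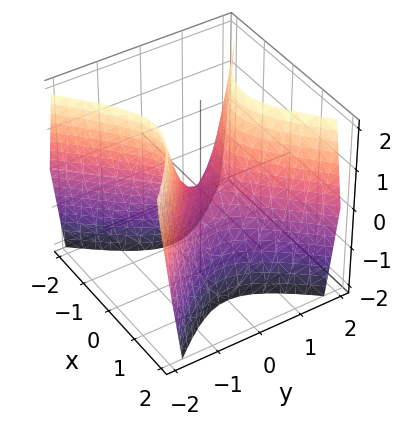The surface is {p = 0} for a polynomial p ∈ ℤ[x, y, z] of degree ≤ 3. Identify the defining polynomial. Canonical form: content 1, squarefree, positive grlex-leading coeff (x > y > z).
2*x^2 - 2*y^2 + z

The degree is 2 — a hyperbolic paraboloid; a quadric.
Symmetries: it's symmetric under y → −y, forcing even powers of y; the x ↦ −x reflection is a symmetry, so x appears only in even powers.
From the axis intercepts and sections: it crosses the z-axis at the gridline z = 0; one y-axis crossing is at y = 0; it crosses the x-axis at the gridline x = 0.
Assembling these constraints gives the stated polynomial.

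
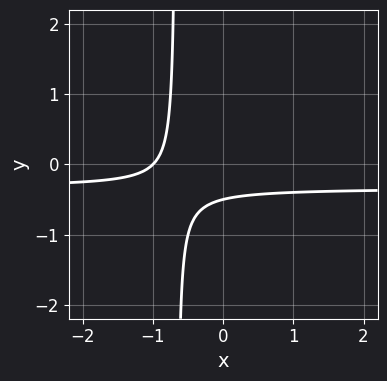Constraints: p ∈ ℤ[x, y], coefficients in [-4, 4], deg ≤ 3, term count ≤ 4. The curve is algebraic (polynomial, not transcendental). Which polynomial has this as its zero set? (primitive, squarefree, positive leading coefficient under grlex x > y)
3*x*y + x + 2*y + 1

First, deg p = 2. A generic line meets the curve in up to 2 points.
Then, checking where it meets the axes: it crosses the x-axis at the gridline x = -1.
Finally, together with the visible shape, these determine p as stated.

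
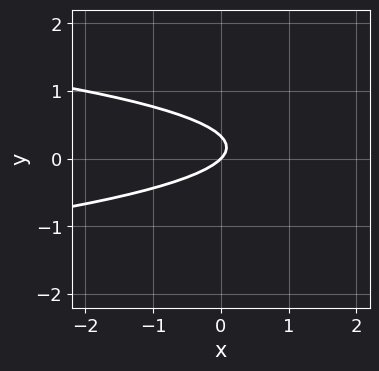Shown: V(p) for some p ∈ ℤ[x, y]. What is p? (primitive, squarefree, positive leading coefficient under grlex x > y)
(a) The degree is 2 — a generic line meets the curve in up to 2 points.
(b) Reading off the gridlines: it meets the y-axis at y = 0 (among the integer gridlines); one x-axis crossing is at x = 0.
(c) Putting this together gives p.

3*y^2 + x - y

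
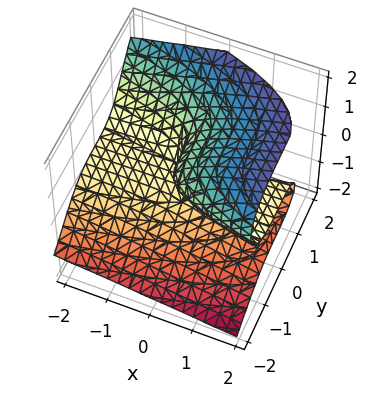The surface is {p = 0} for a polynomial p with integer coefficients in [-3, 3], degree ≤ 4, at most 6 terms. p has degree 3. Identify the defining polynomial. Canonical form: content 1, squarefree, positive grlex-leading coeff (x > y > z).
(a) deg p = 3.
(b) Against the integer gridlines: the visible x-axis segment lies entirely on the surface; the z-axis gridline crossings are at z ∈ {0, 1}; it meets the y-axis at y = 0 (among the integer gridlines).
(c) Matching integer coefficients to the picture gives p.

y^3 - 2*z^3 + 2*x*z + 2*z^2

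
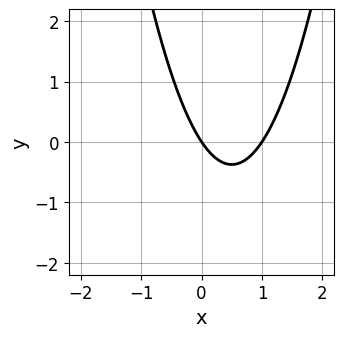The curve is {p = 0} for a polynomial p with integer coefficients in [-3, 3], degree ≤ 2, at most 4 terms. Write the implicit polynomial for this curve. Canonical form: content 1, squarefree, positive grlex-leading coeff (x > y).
3*x^2 - 3*x - 2*y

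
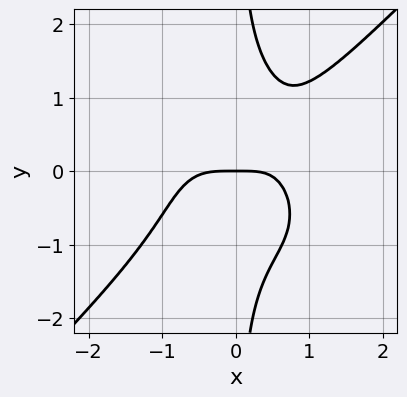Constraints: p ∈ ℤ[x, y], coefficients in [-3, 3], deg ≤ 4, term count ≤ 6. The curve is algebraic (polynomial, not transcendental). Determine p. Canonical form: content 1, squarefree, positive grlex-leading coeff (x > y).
3*x^4 - 3*x*y^3 - x*y + 3*y

First, degree: a generic line meets the curve in up to 4 points, so deg p = 4.
Next, against the integer gridlines: it crosses the y-axis at the gridline y = 0; one x-axis crossing is at x = 0.
Finally, these observations pin down the coefficients.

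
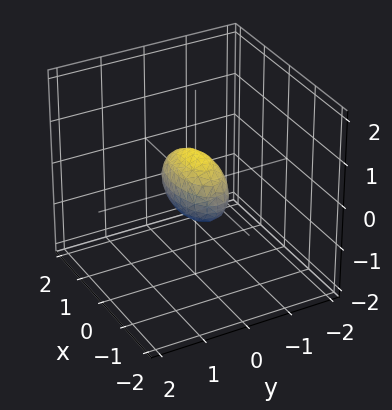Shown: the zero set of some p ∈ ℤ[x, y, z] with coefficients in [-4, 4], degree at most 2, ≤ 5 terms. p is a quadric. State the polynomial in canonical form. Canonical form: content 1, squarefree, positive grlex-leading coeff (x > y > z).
x^2 + 3*y^2 + 2*z^2 - 1

deg p = 2. Bounded and convex; a quadric.
Symmetries: the x ↦ −x reflection is a symmetry, so x appears only in even powers; mirror symmetry y ↦ −y ⇒ only even powers of y; it's symmetric under z → −z, forcing even powers of z.
Against the integer gridlines: among the integer gridlines, it crosses the x-axis at x ∈ {-1, 1}.
These observations pin down the coefficients.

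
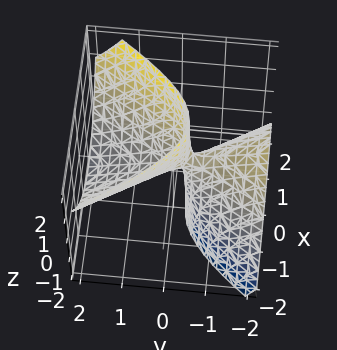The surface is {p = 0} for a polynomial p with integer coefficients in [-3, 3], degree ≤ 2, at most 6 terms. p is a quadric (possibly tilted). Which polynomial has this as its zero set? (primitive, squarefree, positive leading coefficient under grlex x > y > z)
3*x^2 - y^2 - 3*y*z - z

(a) The degree is 2 — the shape is more complex than any degree-1 surface.
(b) Checking where it meets the axes: it meets the z-axis at z = 0 (among the integer gridlines); it meets the x-axis at x = 0 (among the integer gridlines).
(c) Solving for integer coefficients yields p as stated.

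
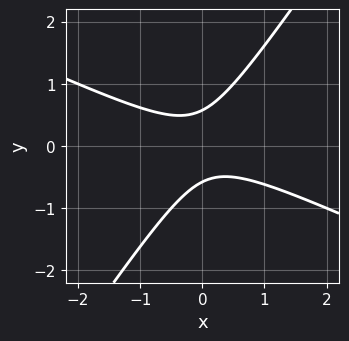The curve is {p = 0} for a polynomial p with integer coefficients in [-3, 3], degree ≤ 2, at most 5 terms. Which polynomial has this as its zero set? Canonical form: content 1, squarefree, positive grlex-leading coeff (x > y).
2*x^2 + 3*x*y - 3*y^2 + 1

1. Degree: no degree-1 curve has this shape, so deg p = 2.
2. Reading off the gridlines: the curve avoids every integer x-axis point in the box.
3. The integer polynomial consistent with all of this is the stated p.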